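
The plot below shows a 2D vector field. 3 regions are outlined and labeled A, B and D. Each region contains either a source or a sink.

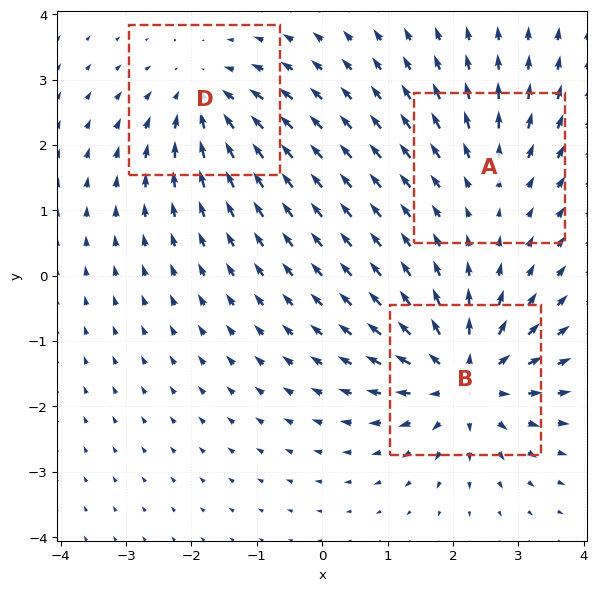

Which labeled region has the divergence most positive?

B

Divergence at each region's feature centre — A: about +2, B: about +5, D: about -4. Region B is most positive.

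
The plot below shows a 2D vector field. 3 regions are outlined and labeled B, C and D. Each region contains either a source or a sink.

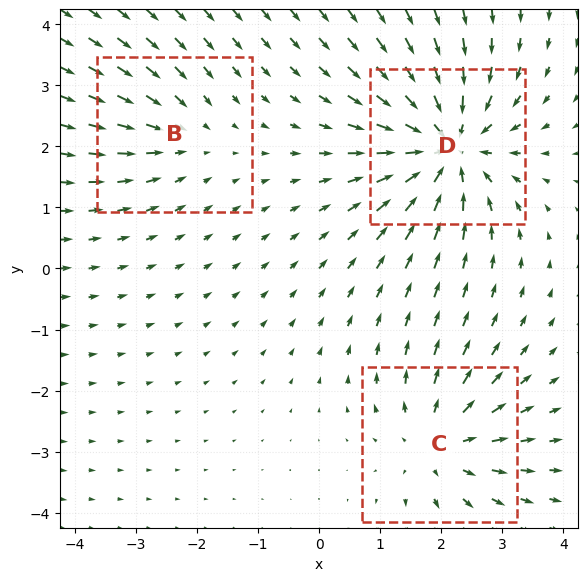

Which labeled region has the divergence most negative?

Divergence at each region's feature centre — B: about -2, C: about +4, D: about -6. Region D is most negative.

D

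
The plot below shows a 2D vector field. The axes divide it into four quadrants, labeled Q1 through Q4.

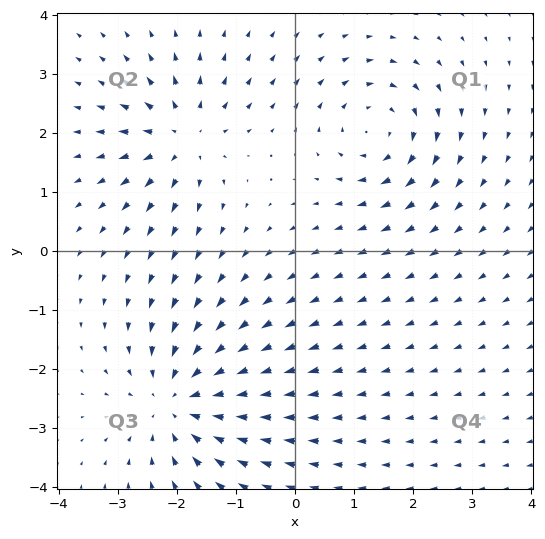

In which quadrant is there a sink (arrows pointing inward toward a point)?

The sink sits at approximately (-2.0, -2.5), which lies in quadrant Q3. The divergence there is about -4, negative as expected for a sink.

Q3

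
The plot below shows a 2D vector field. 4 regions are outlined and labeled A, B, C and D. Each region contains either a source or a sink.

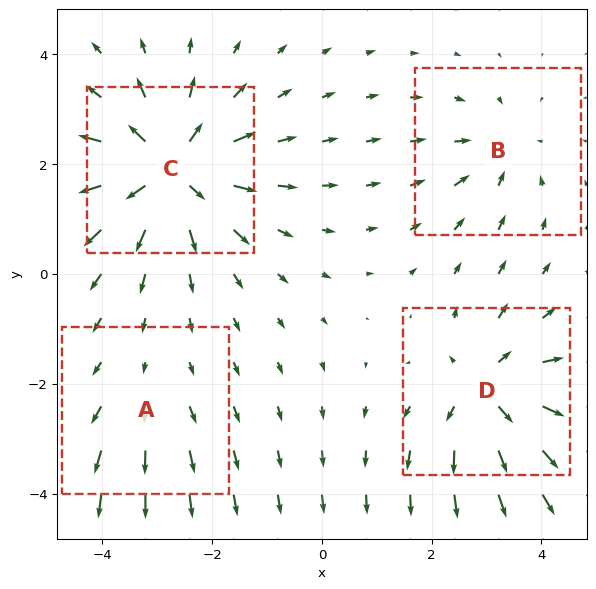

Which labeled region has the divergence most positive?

C

Divergence at each region's feature centre — A: about +2, B: about -4, C: about +8, D: about +6. Region C is most positive.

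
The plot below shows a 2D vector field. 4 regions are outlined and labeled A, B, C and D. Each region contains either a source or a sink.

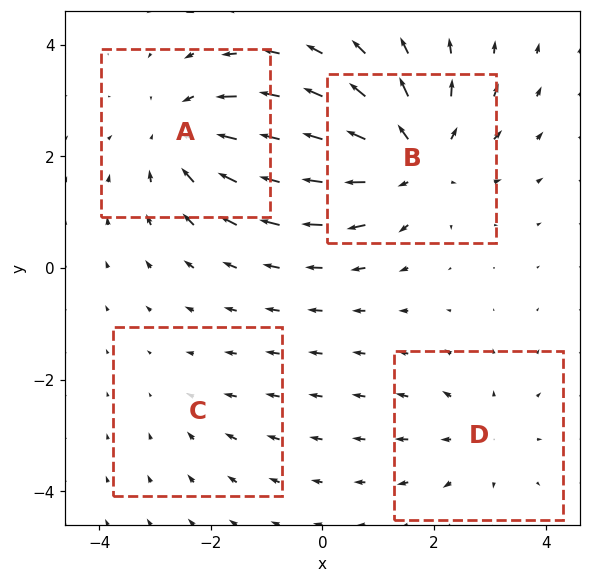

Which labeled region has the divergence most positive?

Divergence at each region's feature centre — A: about -5, B: about +6, C: about -2, D: about +3. Region B is most positive.

B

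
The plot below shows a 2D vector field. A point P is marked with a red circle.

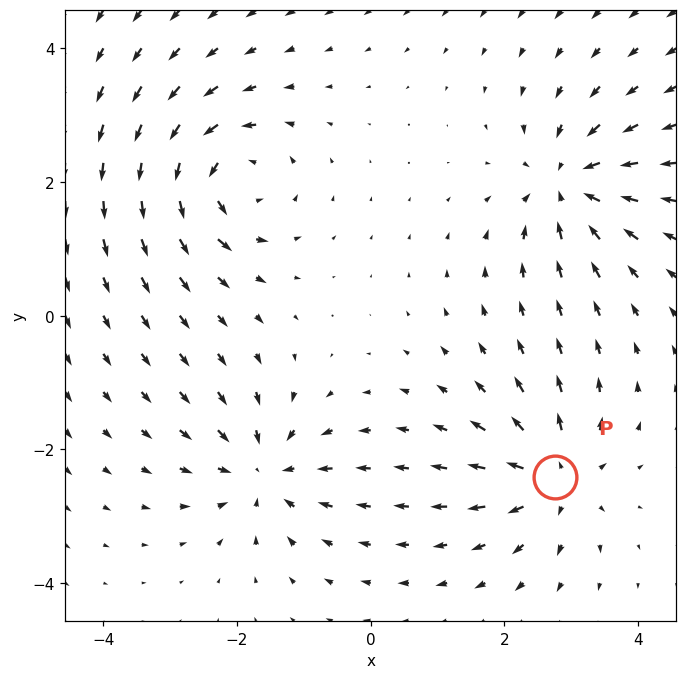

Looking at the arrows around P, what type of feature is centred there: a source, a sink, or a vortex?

At P (2.8, -2.4) the arrows spread outward. Divergence about +4, curl ≈0 — positive divergence with near-zero curl is a source.

source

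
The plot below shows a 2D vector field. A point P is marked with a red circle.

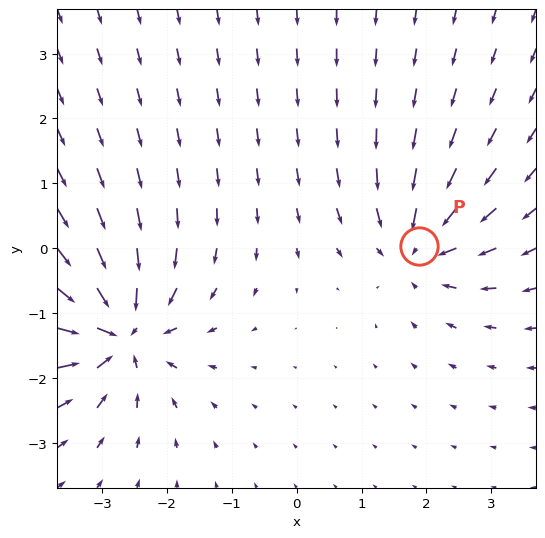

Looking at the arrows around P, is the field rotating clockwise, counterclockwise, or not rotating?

not rotating

Near P at (1.9, 0.0) the arrows show no circulation. The curl there is ≈0.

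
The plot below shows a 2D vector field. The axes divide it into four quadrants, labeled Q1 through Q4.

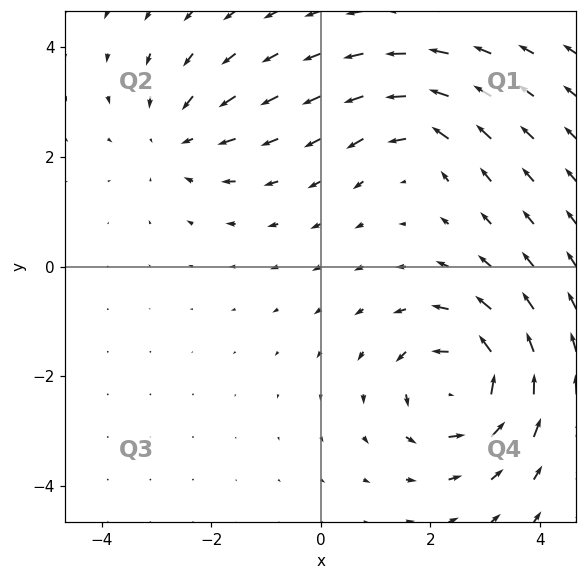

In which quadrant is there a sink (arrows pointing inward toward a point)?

Q2

The sink sits at approximately (-2.6, 2.3), which lies in quadrant Q2. The divergence there is about -3, negative as expected for a sink.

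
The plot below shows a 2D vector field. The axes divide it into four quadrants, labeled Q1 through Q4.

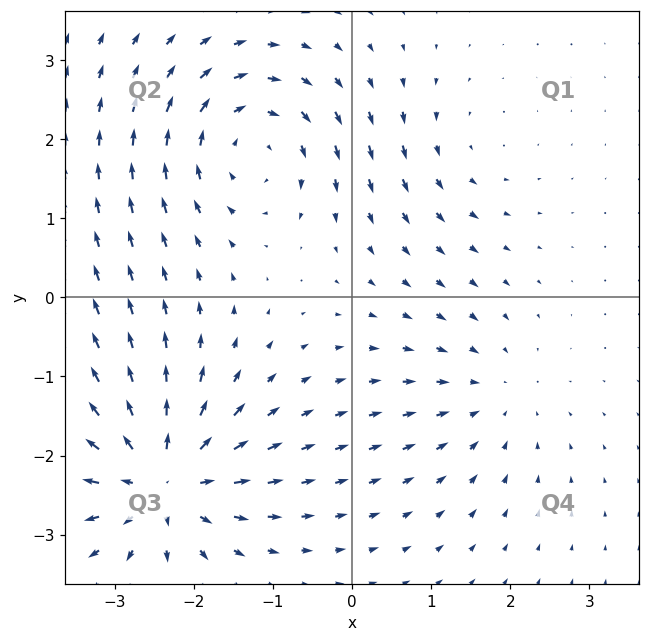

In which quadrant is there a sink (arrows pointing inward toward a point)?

Q4

The sink sits at approximately (1.8, -1.3), which lies in quadrant Q4. The divergence there is about -3, negative as expected for a sink.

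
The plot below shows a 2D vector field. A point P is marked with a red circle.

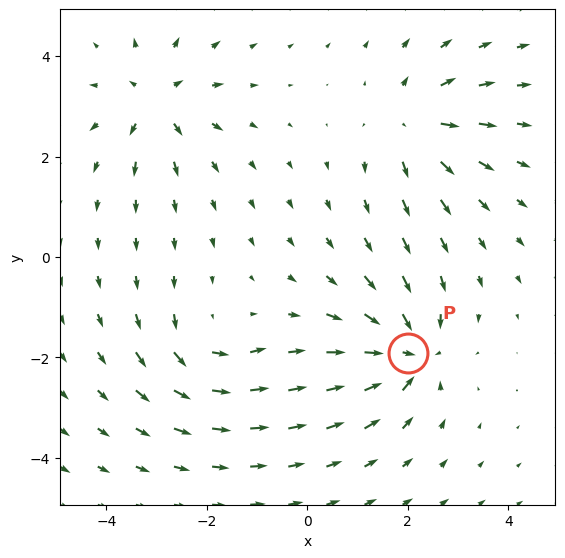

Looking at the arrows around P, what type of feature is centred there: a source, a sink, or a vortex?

At P (2.0, -1.9) the arrows converge inward. Divergence about -7, curl ≈0 — negative divergence with near-zero curl is a sink.

sink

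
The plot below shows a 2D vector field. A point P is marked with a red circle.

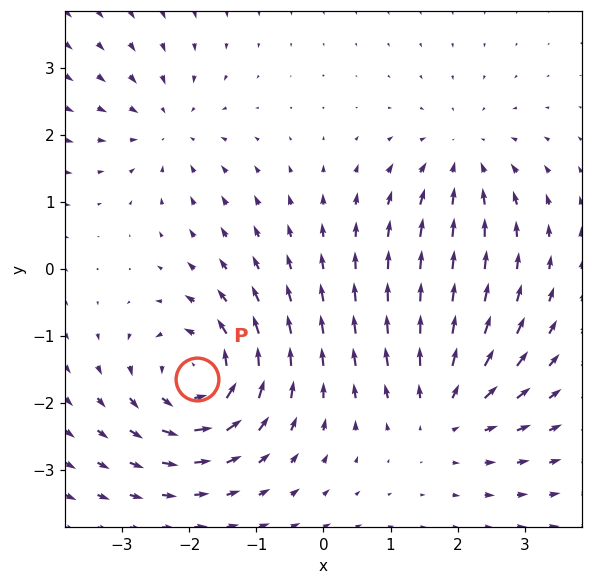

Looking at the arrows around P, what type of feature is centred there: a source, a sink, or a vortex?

At P (-1.9, -1.6) the arrows circulate counterclockwise. Divergence ≈0, curl about +7 — near-zero divergence with nonzero curl is a vortex.

vortex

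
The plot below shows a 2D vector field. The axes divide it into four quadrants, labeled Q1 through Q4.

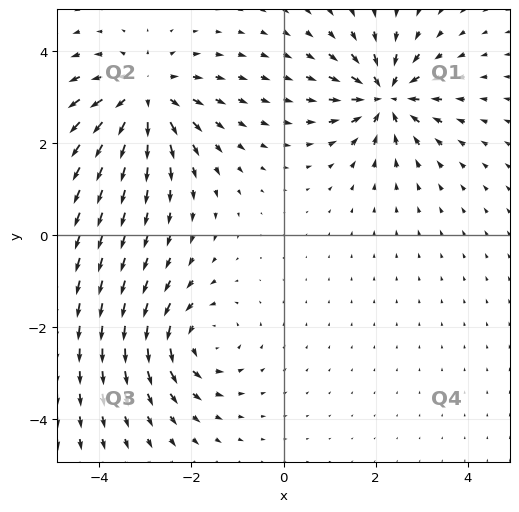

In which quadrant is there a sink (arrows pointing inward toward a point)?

Q1

The sink sits at approximately (2.2, 3.0), which lies in quadrant Q1. The divergence there is about -6, negative as expected for a sink.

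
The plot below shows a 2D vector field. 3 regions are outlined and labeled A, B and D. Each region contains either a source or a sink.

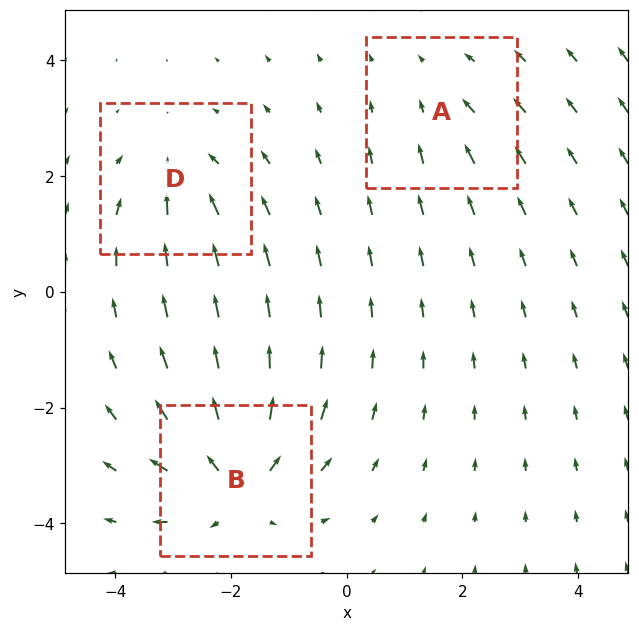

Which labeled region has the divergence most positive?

B

Divergence at each region's feature centre — A: about -2, B: about +5, D: about -3. Region B is most positive.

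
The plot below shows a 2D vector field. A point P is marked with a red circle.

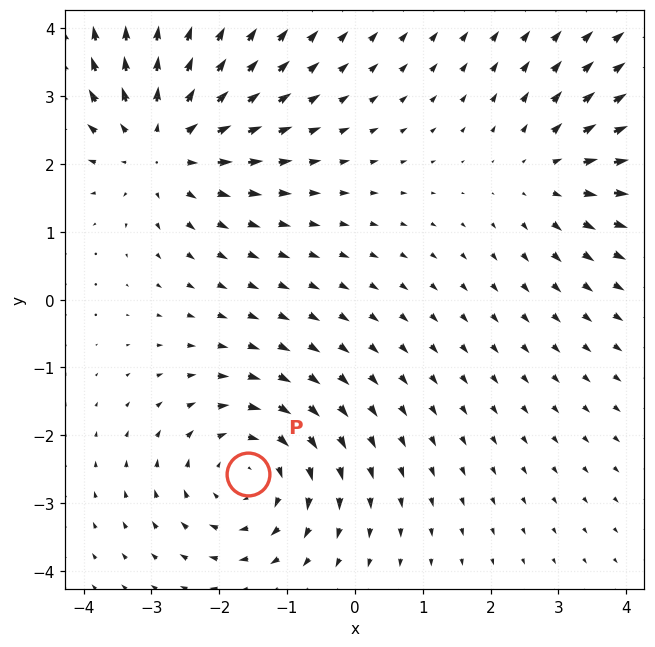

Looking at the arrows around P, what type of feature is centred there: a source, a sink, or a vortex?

At P (-1.6, -2.6) the arrows circulate clockwise. Divergence ≈0, curl about -4 — near-zero divergence with nonzero curl is a vortex.

vortex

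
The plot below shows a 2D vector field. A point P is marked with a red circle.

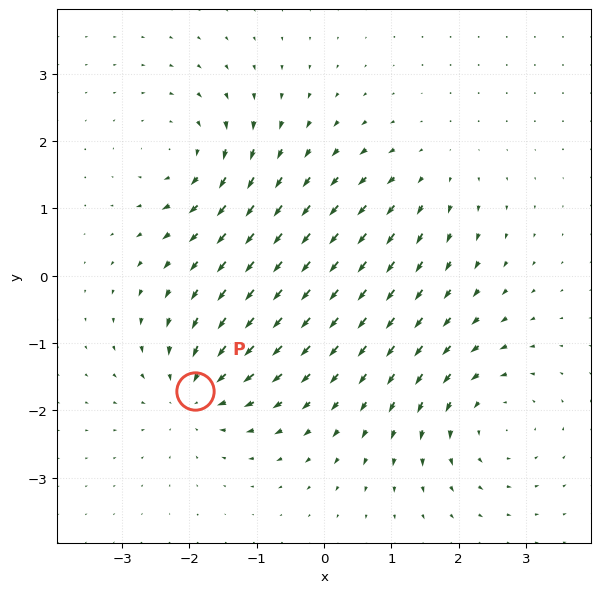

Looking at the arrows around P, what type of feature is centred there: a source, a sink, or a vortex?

sink

At P (-1.9, -1.7) the arrows converge inward. Divergence about -6, curl ≈0 — negative divergence with near-zero curl is a sink.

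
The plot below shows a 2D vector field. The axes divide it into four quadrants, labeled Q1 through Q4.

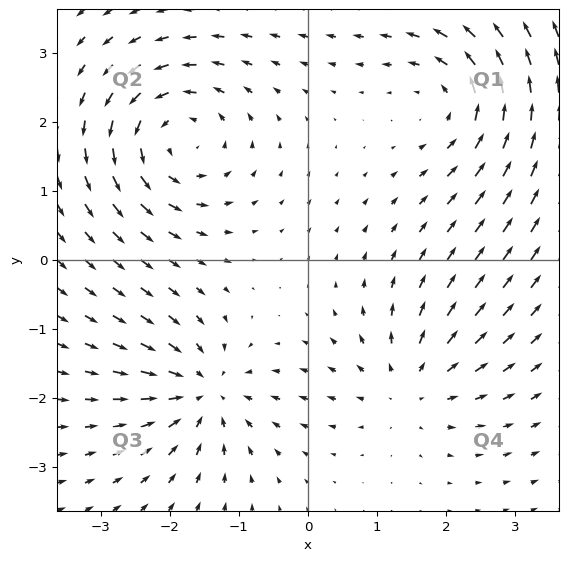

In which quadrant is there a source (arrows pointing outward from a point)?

The source sits at approximately (1.5, -1.8), which lies in quadrant Q4. The divergence there is about +3, positive as expected for a source.

Q4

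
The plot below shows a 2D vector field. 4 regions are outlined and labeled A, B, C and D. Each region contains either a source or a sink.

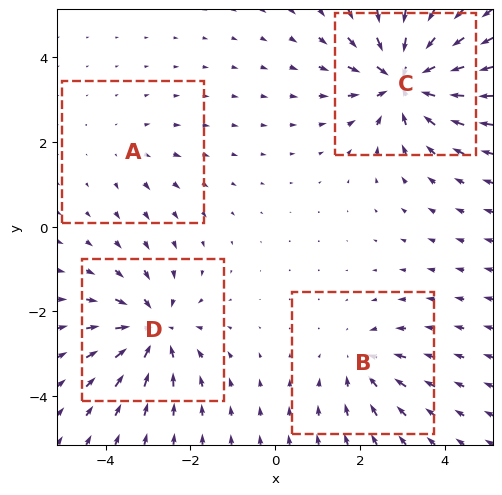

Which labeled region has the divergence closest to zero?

Divergence at each region's feature centre — A: about +2, B: about -3, C: about -7, D: about -5. Region A is closest to zero.

A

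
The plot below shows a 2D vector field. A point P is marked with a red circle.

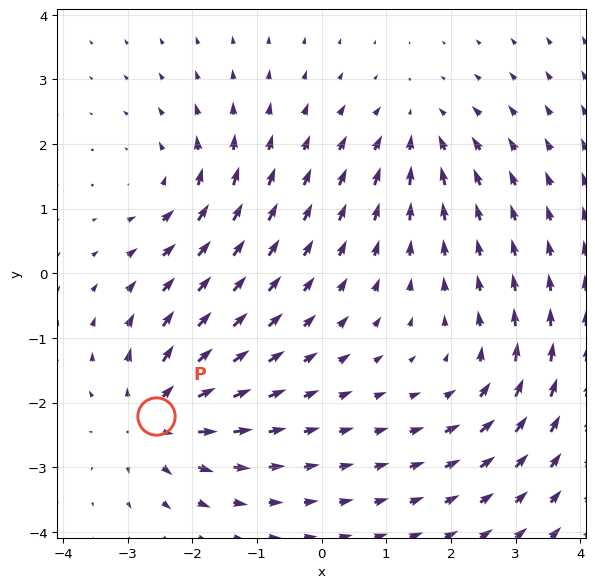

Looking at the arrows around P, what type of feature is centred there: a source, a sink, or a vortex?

At P (-2.6, -2.2) the arrows spread outward. Divergence about +5, curl ≈0 — positive divergence with near-zero curl is a source.

source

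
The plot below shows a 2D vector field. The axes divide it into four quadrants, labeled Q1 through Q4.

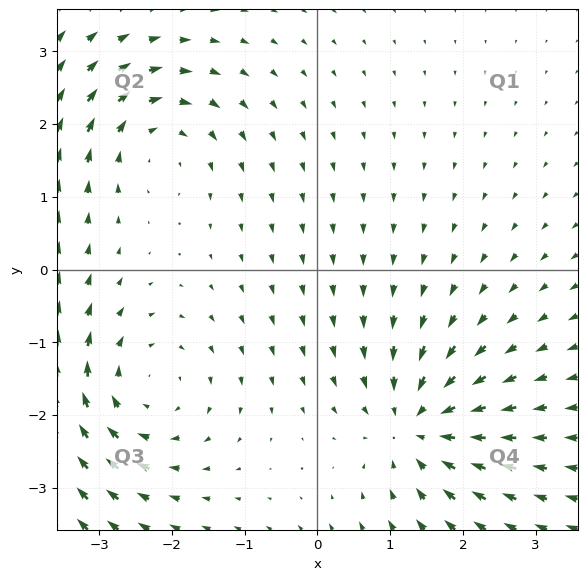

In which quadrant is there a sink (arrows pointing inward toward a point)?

Q4

The sink sits at approximately (1.4, -2.1), which lies in quadrant Q4. The divergence there is about -6, negative as expected for a sink.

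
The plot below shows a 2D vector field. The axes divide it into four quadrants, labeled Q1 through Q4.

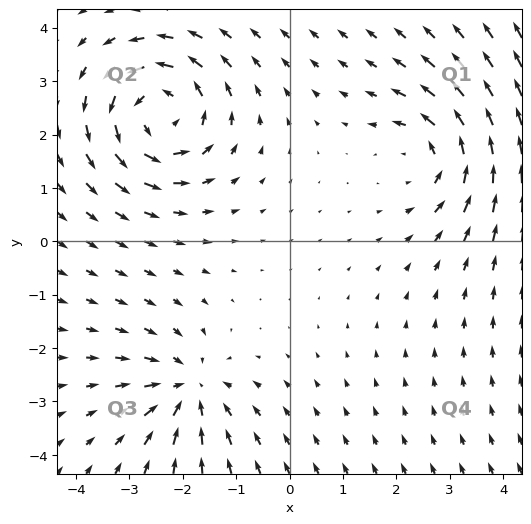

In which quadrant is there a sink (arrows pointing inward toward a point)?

Q3

The sink sits at approximately (-1.9, -2.8), which lies in quadrant Q3. The divergence there is about -3, negative as expected for a sink.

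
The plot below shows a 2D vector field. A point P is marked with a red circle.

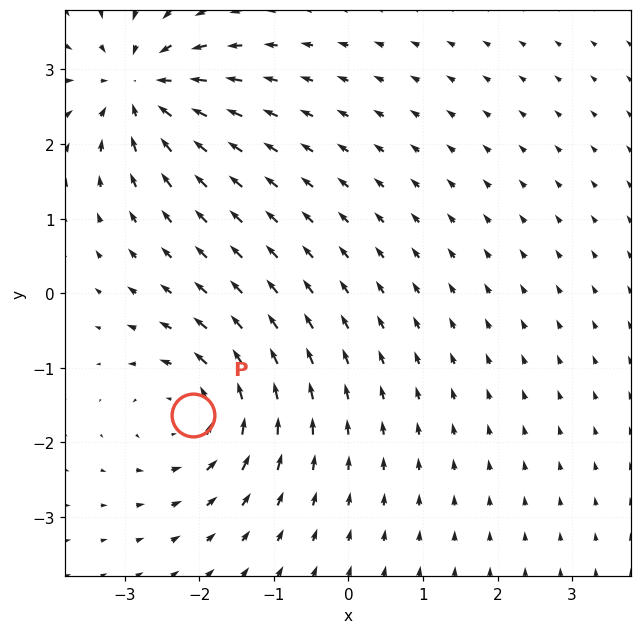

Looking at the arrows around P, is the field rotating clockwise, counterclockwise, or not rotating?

counterclockwise

Near P at (-2.1, -1.6) the arrows circulate counterclockwise. The curl (z-component) there is about +5; positive curl means counterclockwise rotation.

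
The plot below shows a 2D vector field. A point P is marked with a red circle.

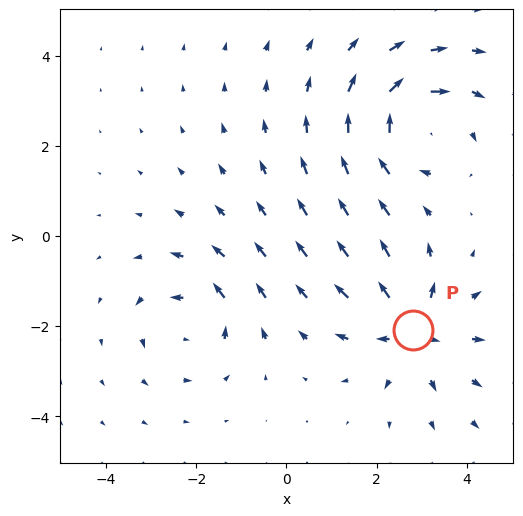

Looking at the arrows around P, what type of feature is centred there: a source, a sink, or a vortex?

source

At P (2.8, -2.1) the arrows spread outward. Divergence about +4, curl ≈0 — positive divergence with near-zero curl is a source.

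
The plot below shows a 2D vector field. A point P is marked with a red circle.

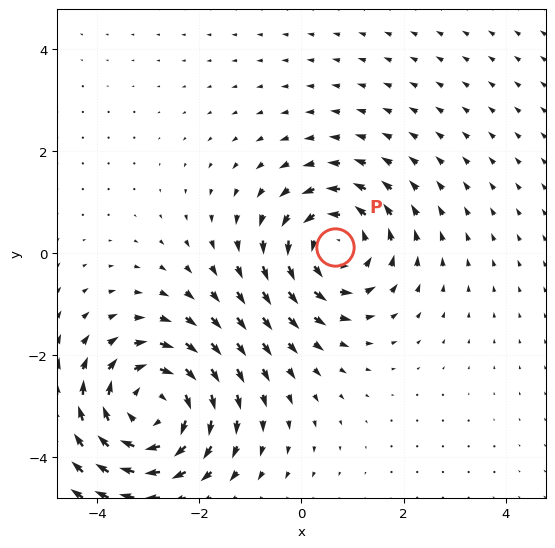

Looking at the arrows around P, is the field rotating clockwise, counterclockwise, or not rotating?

Near P at (0.7, 0.1) the arrows circulate counterclockwise. The curl (z-component) there is about +4; positive curl means counterclockwise rotation.

counterclockwise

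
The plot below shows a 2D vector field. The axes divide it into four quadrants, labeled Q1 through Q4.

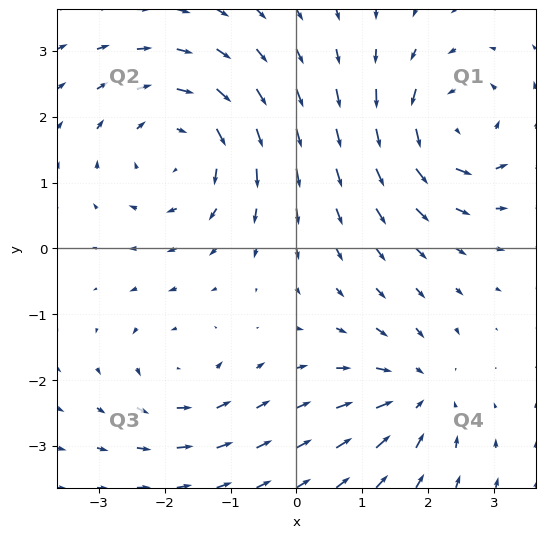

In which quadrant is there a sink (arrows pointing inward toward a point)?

Q4

The sink sits at approximately (1.8, -2.2), which lies in quadrant Q4. The divergence there is about -4, negative as expected for a sink.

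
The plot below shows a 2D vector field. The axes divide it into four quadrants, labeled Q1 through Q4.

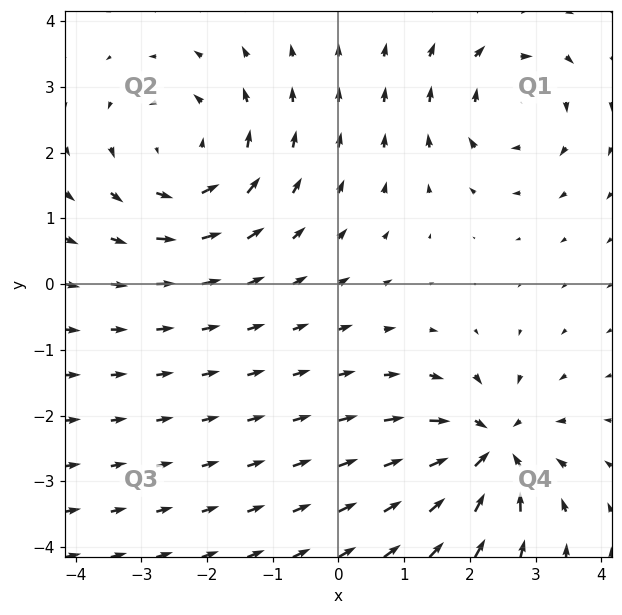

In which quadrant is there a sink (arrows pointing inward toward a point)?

The sink sits at approximately (2.3, -2.5), which lies in quadrant Q4. The divergence there is about -6, negative as expected for a sink.

Q4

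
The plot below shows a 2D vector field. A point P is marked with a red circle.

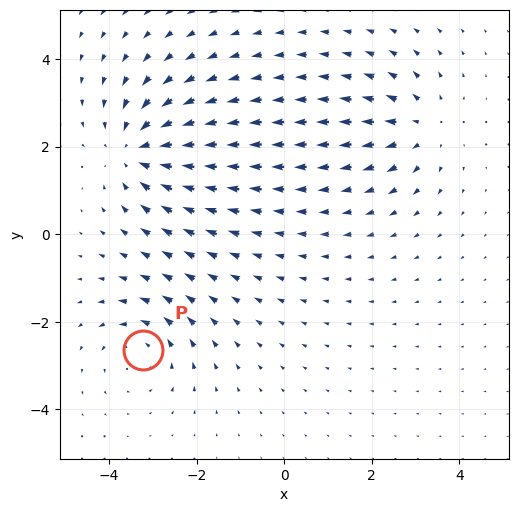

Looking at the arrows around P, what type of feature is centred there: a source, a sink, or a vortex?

At P (-3.2, -2.6) the arrows circulate counterclockwise. Divergence ≈0, curl about +3 — near-zero divergence with nonzero curl is a vortex.

vortex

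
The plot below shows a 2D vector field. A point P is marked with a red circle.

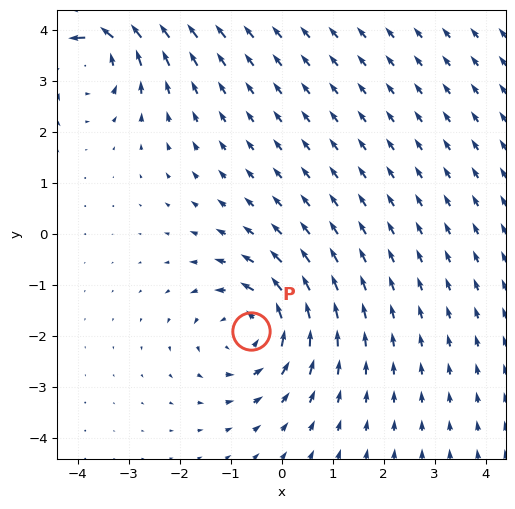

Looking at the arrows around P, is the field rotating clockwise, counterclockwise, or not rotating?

Near P at (-0.6, -1.9) the arrows circulate counterclockwise. The curl (z-component) there is about +4; positive curl means counterclockwise rotation.

counterclockwise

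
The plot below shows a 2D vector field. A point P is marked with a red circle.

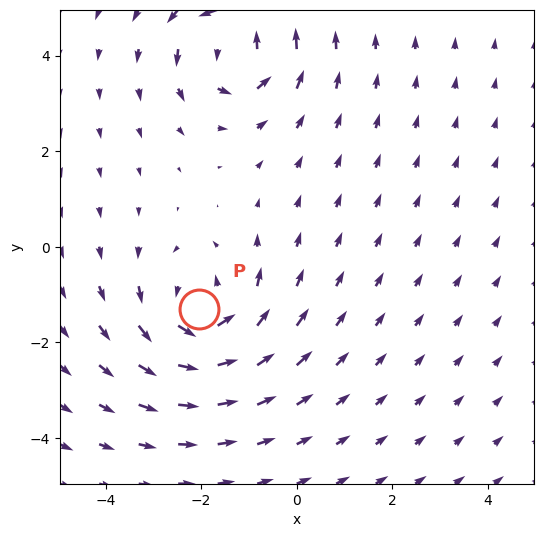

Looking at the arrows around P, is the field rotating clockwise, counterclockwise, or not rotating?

Near P at (-2.0, -1.3) the arrows circulate counterclockwise. The curl (z-component) there is about +5; positive curl means counterclockwise rotation.

counterclockwise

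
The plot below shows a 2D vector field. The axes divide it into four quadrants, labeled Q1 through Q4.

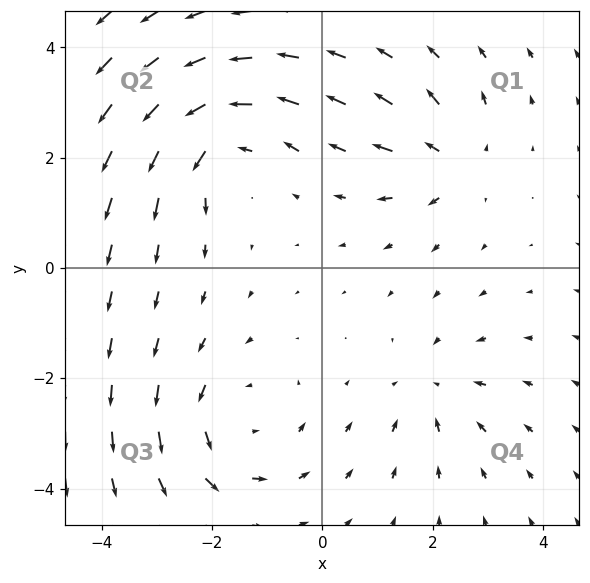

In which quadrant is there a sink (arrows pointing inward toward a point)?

The sink sits at approximately (2.0, -2.2), which lies in quadrant Q4. The divergence there is about -3, negative as expected for a sink.

Q4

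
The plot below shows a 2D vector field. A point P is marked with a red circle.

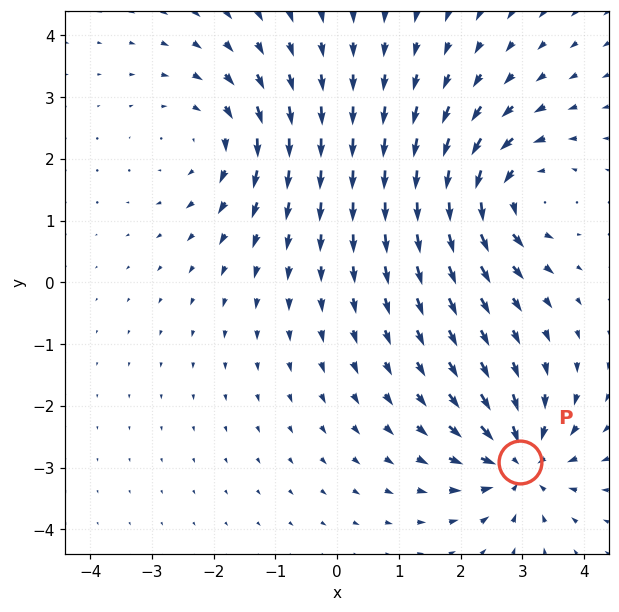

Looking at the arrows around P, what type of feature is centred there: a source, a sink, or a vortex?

At P (3.0, -2.9) the arrows converge inward. Divergence about -7, curl ≈0 — negative divergence with near-zero curl is a sink.

sink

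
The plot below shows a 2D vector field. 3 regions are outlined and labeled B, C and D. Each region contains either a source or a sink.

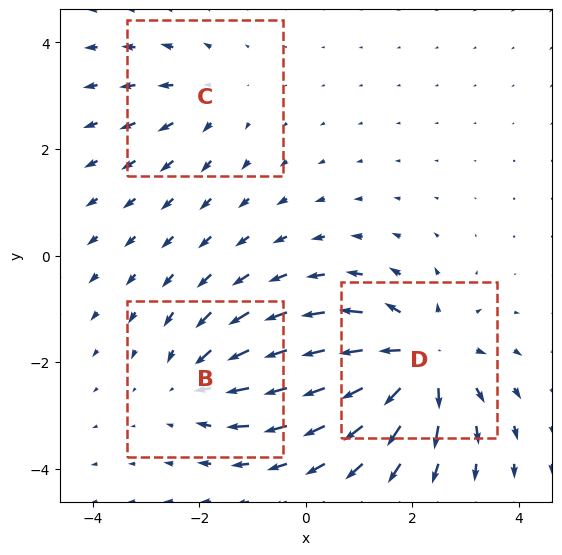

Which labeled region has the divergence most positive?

Divergence at each region's feature centre — B: about -3, C: about +2, D: about +5. Region D is most positive.

D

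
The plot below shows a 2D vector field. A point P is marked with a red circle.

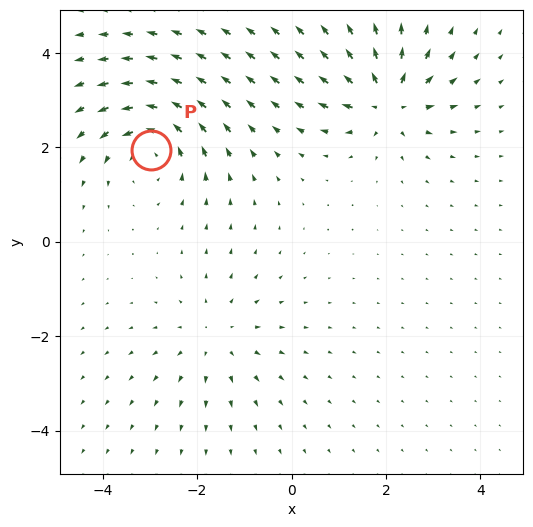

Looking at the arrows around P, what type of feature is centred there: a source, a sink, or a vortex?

vortex

At P (-3.0, 1.9) the arrows circulate counterclockwise. Divergence ≈0, curl about +5 — near-zero divergence with nonzero curl is a vortex.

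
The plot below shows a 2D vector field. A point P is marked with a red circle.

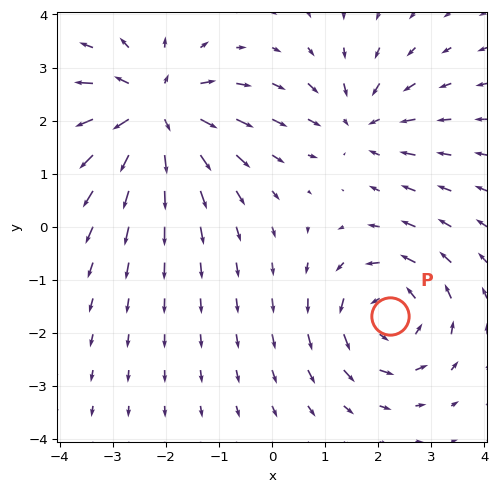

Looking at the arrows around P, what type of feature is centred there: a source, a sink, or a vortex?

vortex

At P (2.2, -1.7) the arrows circulate counterclockwise. Divergence ≈0, curl about +4 — near-zero divergence with nonzero curl is a vortex.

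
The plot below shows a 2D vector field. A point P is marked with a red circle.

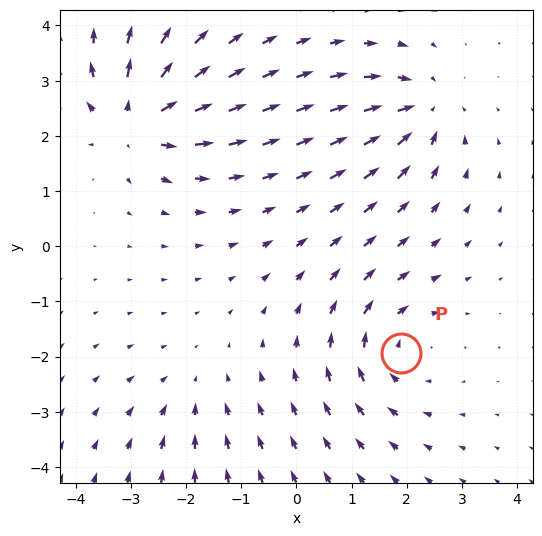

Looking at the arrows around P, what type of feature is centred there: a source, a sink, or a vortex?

vortex

At P (1.9, -1.9) the arrows circulate clockwise. Divergence ≈0, curl about -4 — near-zero divergence with nonzero curl is a vortex.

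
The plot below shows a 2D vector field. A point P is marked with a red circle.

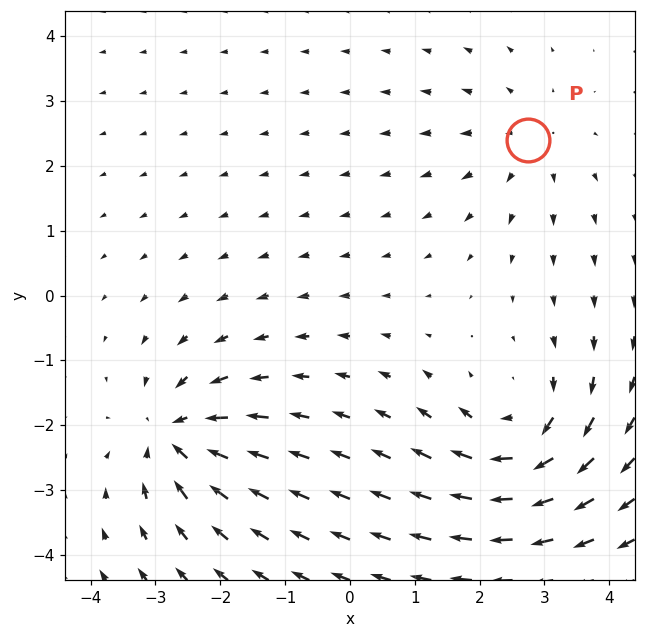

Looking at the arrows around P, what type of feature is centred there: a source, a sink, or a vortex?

source

At P (2.7, 2.4) the arrows spread outward. Divergence about +3, curl ≈0 — positive divergence with near-zero curl is a source.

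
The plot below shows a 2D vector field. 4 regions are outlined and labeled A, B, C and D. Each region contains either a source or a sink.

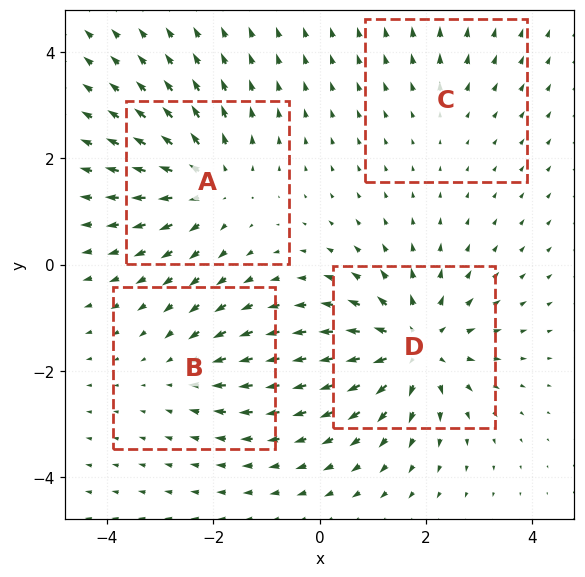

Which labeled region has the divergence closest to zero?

C

Divergence at each region's feature centre — A: about +5, B: about -3, C: about +2, D: about +7. Region C is closest to zero.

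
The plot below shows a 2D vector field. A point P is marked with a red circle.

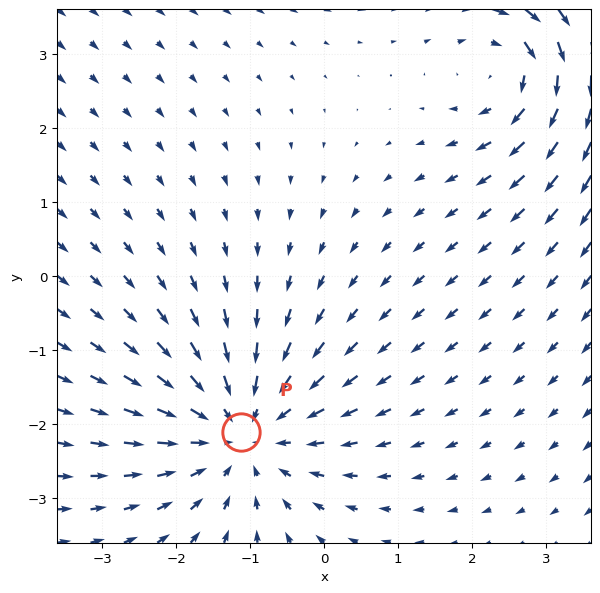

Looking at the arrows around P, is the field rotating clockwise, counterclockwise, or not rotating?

Near P at (-1.1, -2.1) the arrows show no circulation. The curl there is ≈0.

not rotating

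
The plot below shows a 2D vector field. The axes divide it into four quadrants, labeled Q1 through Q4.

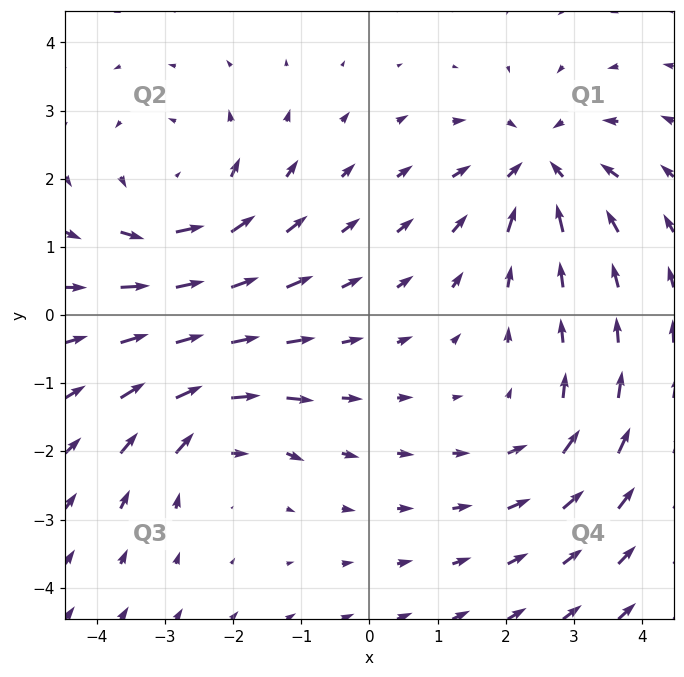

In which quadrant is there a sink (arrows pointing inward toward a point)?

The sink sits at approximately (2.5, 2.2), which lies in quadrant Q1. The divergence there is about -5, negative as expected for a sink.

Q1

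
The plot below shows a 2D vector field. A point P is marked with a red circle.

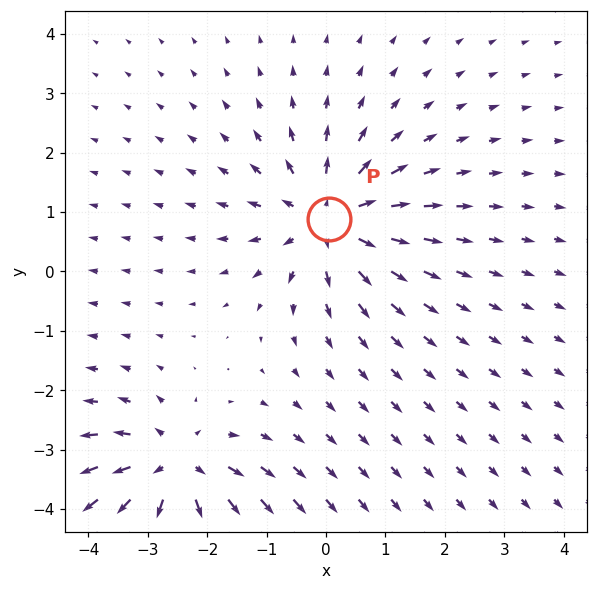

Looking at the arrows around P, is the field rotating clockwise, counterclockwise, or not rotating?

Near P at (0.1, 0.9) the arrows show no circulation. The curl there is ≈0.

not rotating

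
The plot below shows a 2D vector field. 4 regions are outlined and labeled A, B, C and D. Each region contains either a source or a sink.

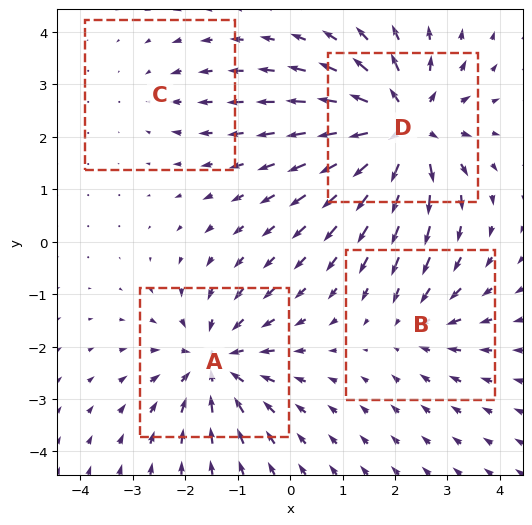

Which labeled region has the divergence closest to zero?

C

Divergence at each region's feature centre — A: about -5, B: about -3, C: about -2, D: about +7. Region C is closest to zero.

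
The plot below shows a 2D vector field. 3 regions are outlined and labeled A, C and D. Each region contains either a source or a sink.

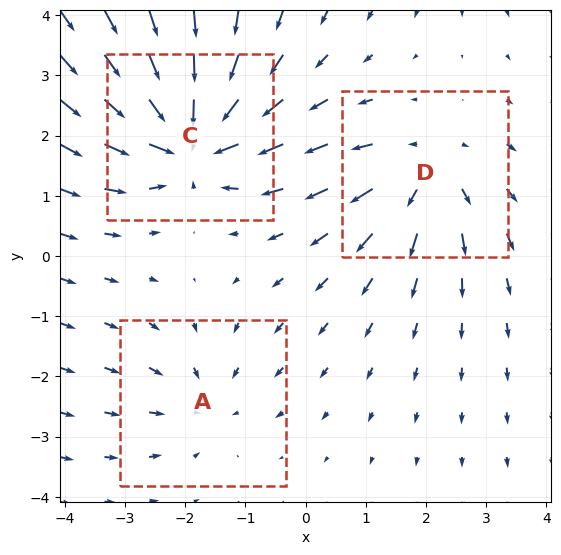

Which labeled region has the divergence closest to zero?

Divergence at each region's feature centre — A: about -2, C: about -5, D: about +3. Region A is closest to zero.

A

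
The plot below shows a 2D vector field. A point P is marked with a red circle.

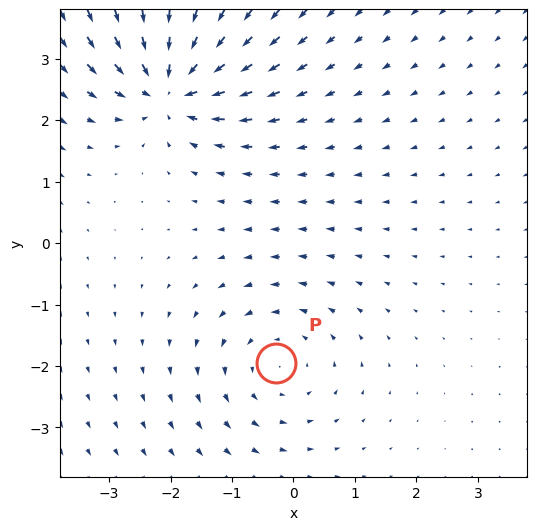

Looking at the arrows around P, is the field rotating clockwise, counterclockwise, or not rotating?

Near P at (-0.3, -2.0) the arrows circulate counterclockwise. The curl (z-component) there is about +3; positive curl means counterclockwise rotation.

counterclockwise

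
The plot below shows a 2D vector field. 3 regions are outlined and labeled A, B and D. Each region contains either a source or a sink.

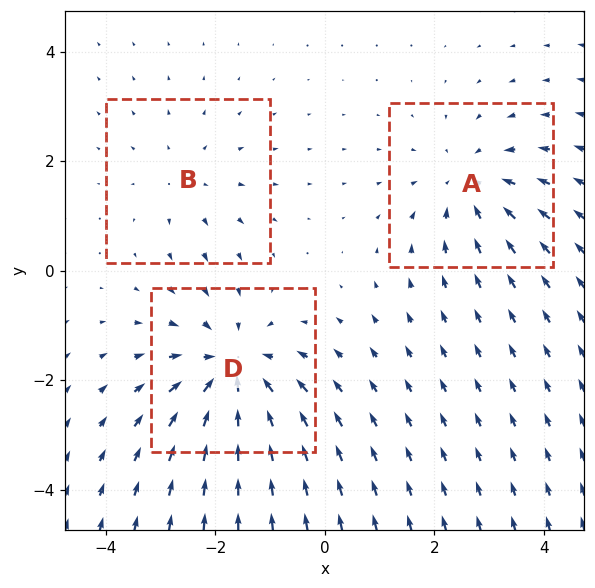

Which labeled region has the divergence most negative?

Divergence at each region's feature centre — A: about -3, B: about +2, D: about -4. Region D is most negative.

D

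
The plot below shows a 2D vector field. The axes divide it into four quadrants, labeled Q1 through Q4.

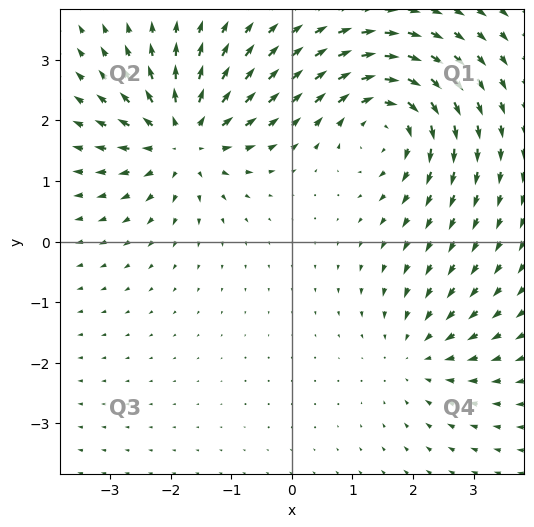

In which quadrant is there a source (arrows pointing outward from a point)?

The source sits at approximately (-1.8, 1.7), which lies in quadrant Q2. The divergence there is about +5, positive as expected for a source.

Q2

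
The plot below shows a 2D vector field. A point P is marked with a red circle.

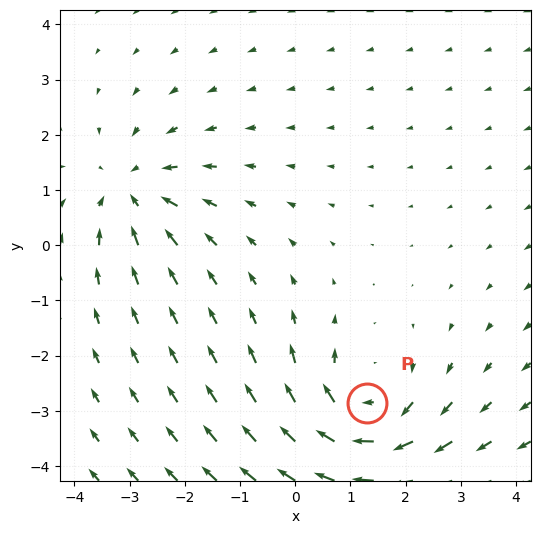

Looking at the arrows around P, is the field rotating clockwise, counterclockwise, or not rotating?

clockwise

Near P at (1.3, -2.9) the arrows circulate clockwise. The curl (z-component) there is about -3; negative curl means clockwise rotation.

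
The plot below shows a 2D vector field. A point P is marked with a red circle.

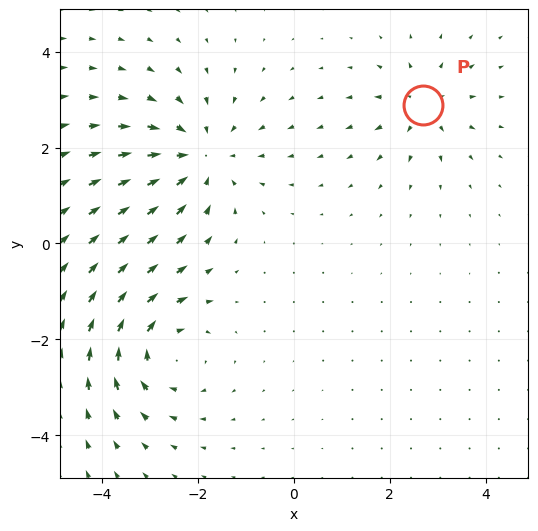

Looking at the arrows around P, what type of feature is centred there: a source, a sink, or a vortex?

source

At P (2.7, 2.9) the arrows spread outward. Divergence about +4, curl ≈0 — positive divergence with near-zero curl is a source.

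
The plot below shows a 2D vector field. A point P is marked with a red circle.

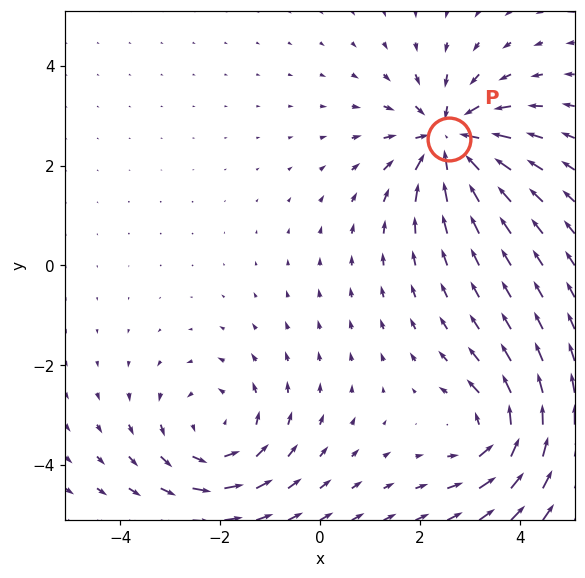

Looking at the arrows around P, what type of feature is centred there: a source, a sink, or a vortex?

At P (2.6, 2.5) the arrows converge inward. Divergence about -5, curl ≈0 — negative divergence with near-zero curl is a sink.

sink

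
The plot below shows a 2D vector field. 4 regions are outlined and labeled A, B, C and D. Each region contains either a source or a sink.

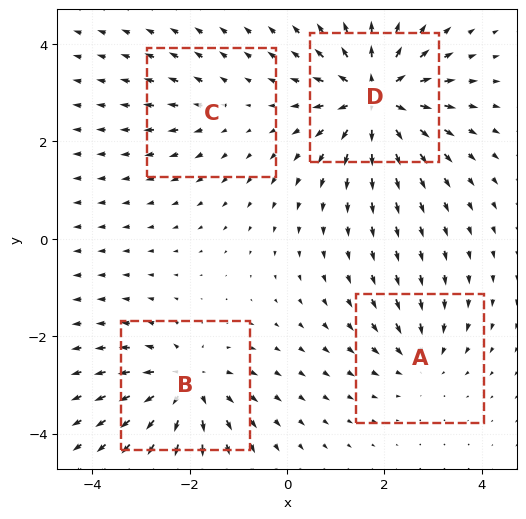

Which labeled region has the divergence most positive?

D

Divergence at each region's feature centre — A: about -4, B: about +6, C: about +2, D: about +8. Region D is most positive.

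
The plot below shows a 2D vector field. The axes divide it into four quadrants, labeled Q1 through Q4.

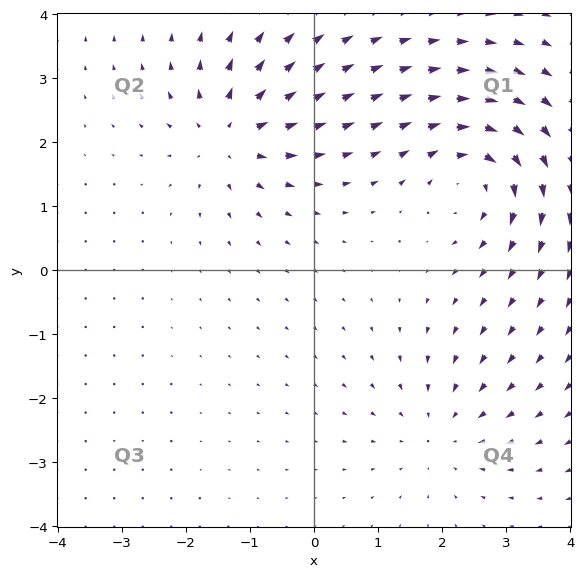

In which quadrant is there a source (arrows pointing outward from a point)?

Q2

The source sits at approximately (-1.3, 2.1), which lies in quadrant Q2. The divergence there is about +6, positive as expected for a source.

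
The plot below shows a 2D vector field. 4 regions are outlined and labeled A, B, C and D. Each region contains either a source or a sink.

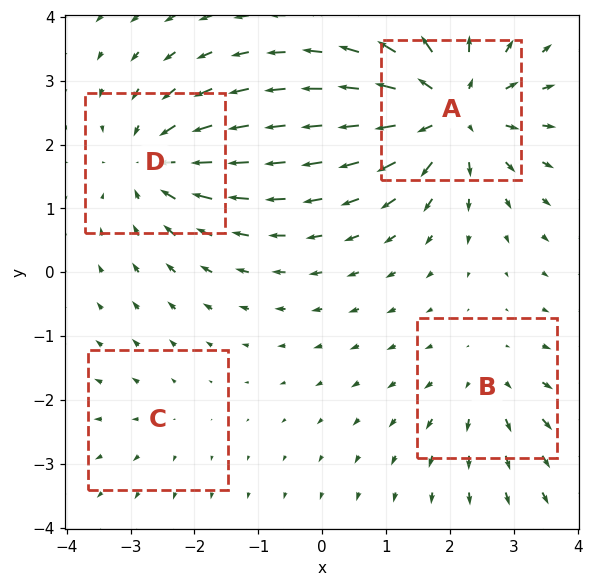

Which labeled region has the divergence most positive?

Divergence at each region's feature centre — A: about +7, B: about +3, C: about +2, D: about -5. Region A is most positive.

A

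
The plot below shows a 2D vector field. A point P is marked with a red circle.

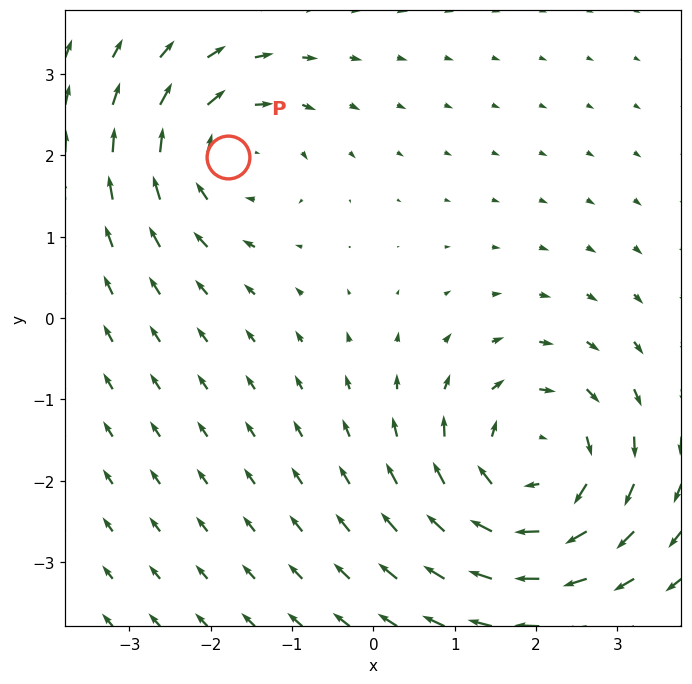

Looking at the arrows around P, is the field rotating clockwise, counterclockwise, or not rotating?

clockwise

Near P at (-1.8, 2.0) the arrows circulate clockwise. The curl (z-component) there is about -4; negative curl means clockwise rotation.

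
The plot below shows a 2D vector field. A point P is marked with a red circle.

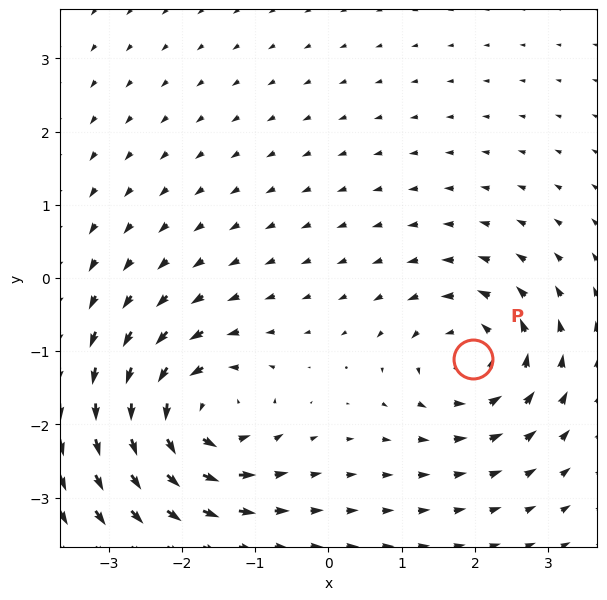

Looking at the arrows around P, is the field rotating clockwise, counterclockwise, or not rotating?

counterclockwise

Near P at (2.0, -1.1) the arrows circulate counterclockwise. The curl (z-component) there is about +4; positive curl means counterclockwise rotation.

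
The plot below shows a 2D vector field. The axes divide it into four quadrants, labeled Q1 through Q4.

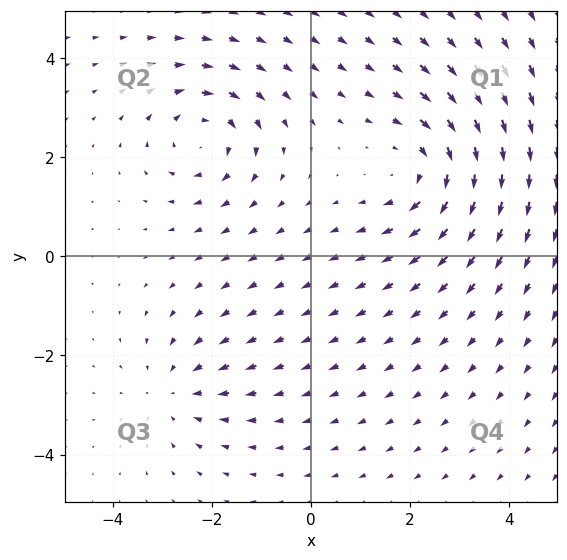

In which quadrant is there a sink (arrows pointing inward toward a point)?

Q3

The sink sits at approximately (-2.7, -2.7), which lies in quadrant Q3. The divergence there is about -2, negative as expected for a sink.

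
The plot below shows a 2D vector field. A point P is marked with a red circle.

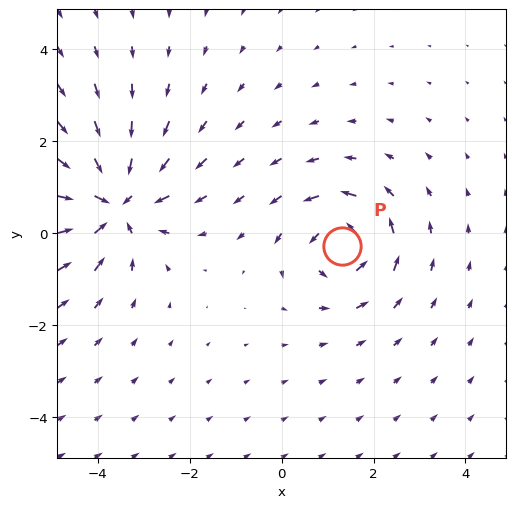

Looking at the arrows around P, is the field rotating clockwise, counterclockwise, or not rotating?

Near P at (1.3, -0.3) the arrows circulate counterclockwise. The curl (z-component) there is about +4; positive curl means counterclockwise rotation.

counterclockwise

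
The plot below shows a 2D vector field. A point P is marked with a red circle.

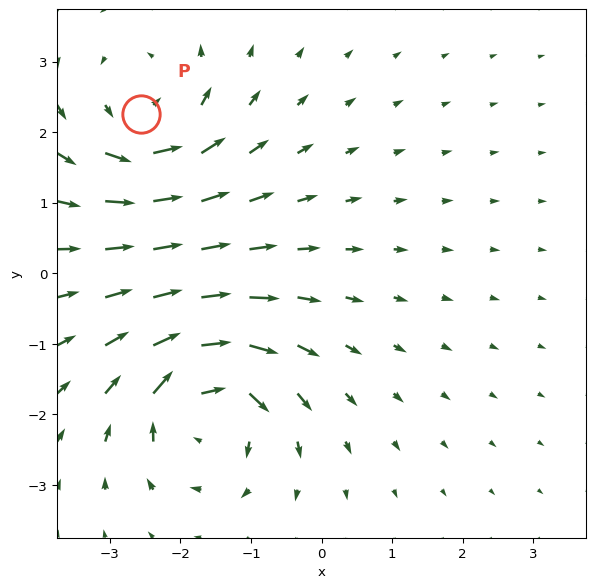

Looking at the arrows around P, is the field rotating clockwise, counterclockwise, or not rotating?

counterclockwise

Near P at (-2.6, 2.3) the arrows circulate counterclockwise. The curl (z-component) there is about +5; positive curl means counterclockwise rotation.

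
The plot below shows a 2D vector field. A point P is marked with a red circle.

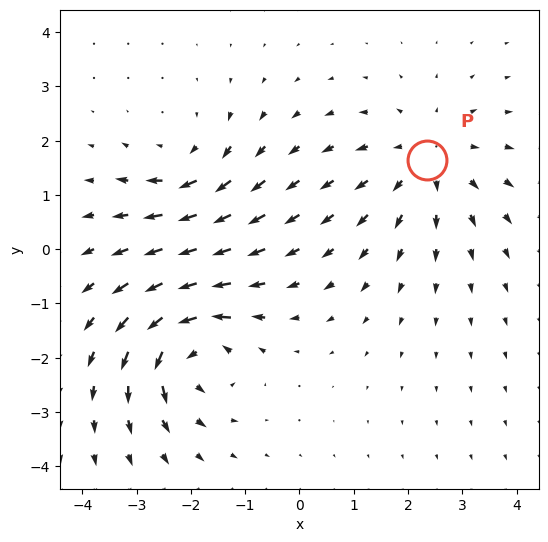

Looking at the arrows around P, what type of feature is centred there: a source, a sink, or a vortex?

At P (2.4, 1.6) the arrows spread outward. Divergence about +4, curl ≈0 — positive divergence with near-zero curl is a source.

source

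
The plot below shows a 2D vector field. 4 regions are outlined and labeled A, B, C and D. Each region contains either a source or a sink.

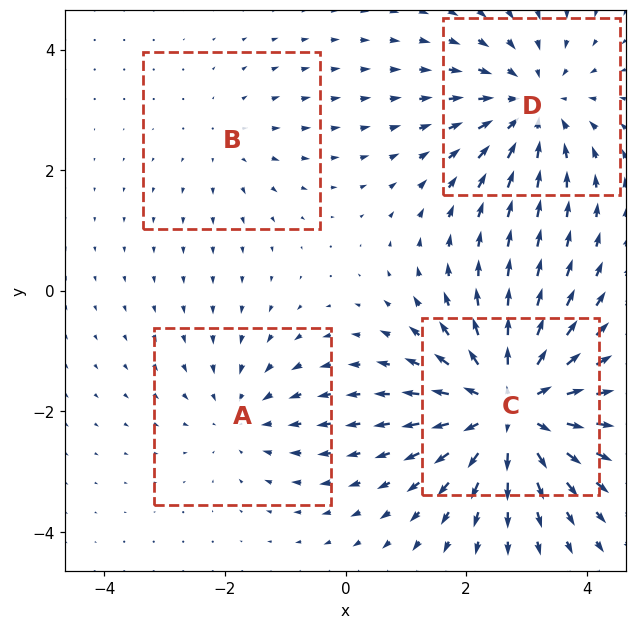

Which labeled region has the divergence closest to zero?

B

Divergence at each region's feature centre — A: about -3, B: about +2, C: about +6, D: about -4. Region B is closest to zero.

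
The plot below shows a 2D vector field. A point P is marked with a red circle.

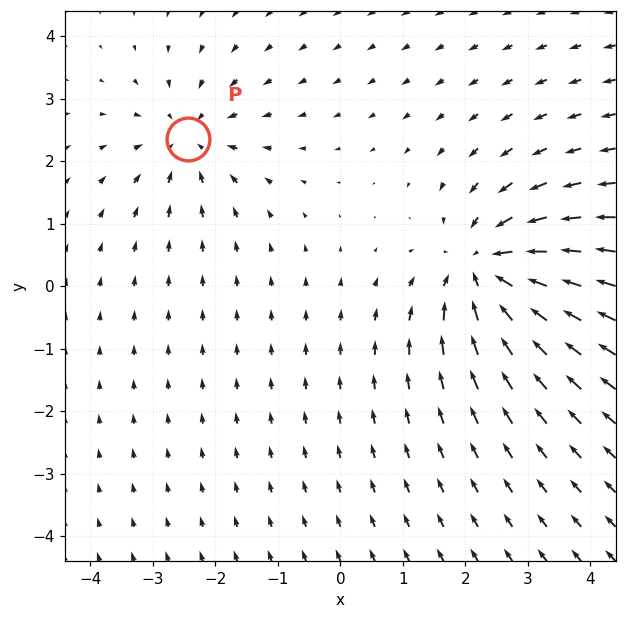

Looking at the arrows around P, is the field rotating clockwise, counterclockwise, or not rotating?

Near P at (-2.4, 2.3) the arrows show no circulation. The curl there is ≈0.

not rotating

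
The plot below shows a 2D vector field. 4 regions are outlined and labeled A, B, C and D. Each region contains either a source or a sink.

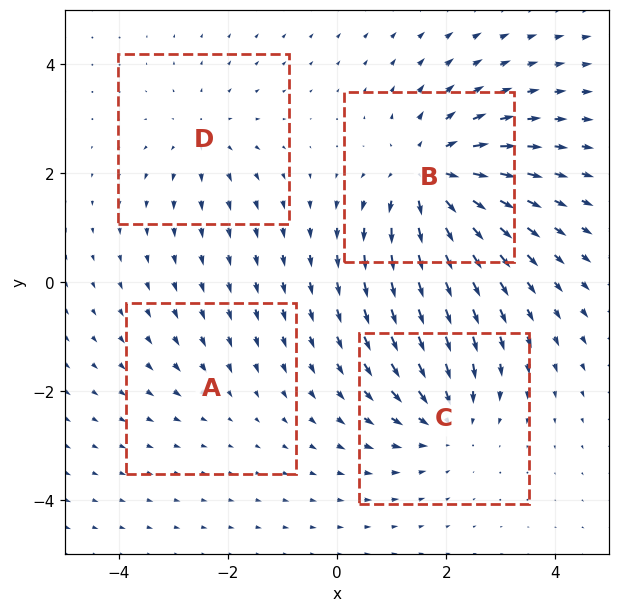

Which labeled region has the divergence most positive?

B

Divergence at each region's feature centre — A: about -2, B: about +6, C: about -4, D: about +3. Region B is most positive.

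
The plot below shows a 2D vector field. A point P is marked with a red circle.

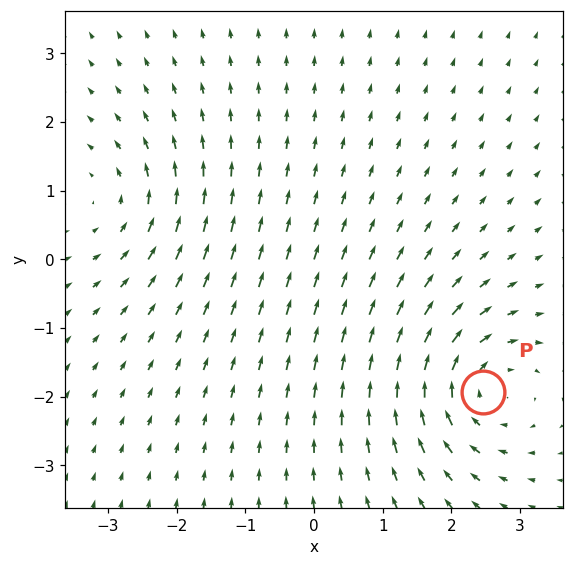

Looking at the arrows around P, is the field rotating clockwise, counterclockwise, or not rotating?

clockwise

Near P at (2.5, -1.9) the arrows circulate clockwise. The curl (z-component) there is about -6; negative curl means clockwise rotation.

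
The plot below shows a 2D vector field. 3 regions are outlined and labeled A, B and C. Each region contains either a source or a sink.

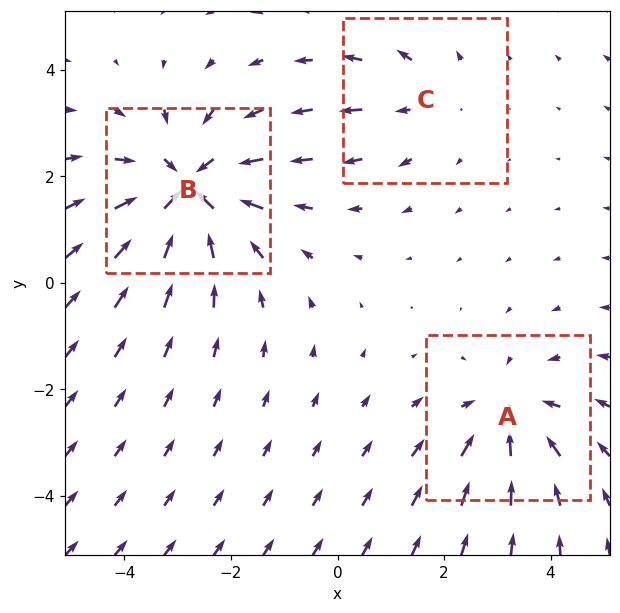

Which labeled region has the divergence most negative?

Divergence at each region's feature centre — A: about -3, B: about -4, C: about +2. Region B is most negative.

B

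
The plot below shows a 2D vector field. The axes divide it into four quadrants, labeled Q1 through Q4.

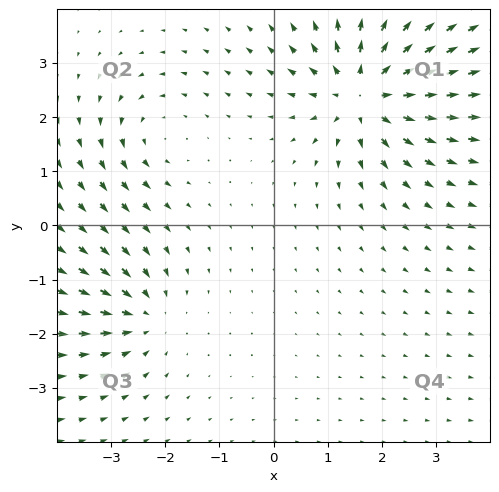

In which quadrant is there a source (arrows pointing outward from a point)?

Q1

The source sits at approximately (1.7, 2.4), which lies in quadrant Q1. The divergence there is about +6, positive as expected for a source.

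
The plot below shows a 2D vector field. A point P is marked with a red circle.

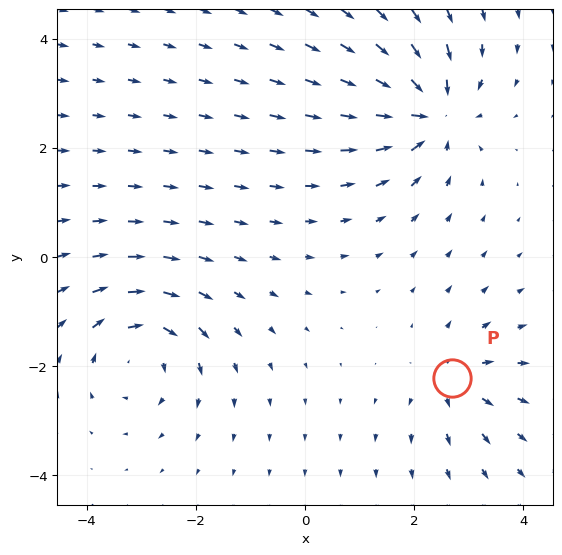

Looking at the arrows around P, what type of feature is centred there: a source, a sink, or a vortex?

source

At P (2.7, -2.2) the arrows spread outward. Divergence about +4, curl ≈0 — positive divergence with near-zero curl is a source.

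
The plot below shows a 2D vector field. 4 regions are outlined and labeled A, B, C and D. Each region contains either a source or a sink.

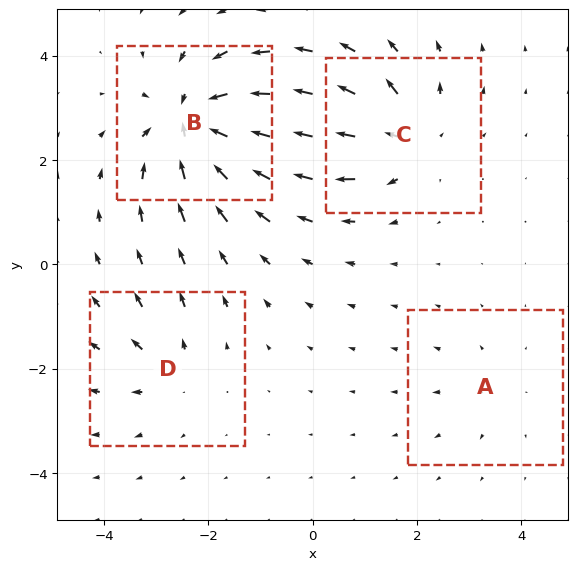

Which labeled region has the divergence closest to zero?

A

Divergence at each region's feature centre — A: about +2, B: about -8, C: about +6, D: about +4. Region A is closest to zero.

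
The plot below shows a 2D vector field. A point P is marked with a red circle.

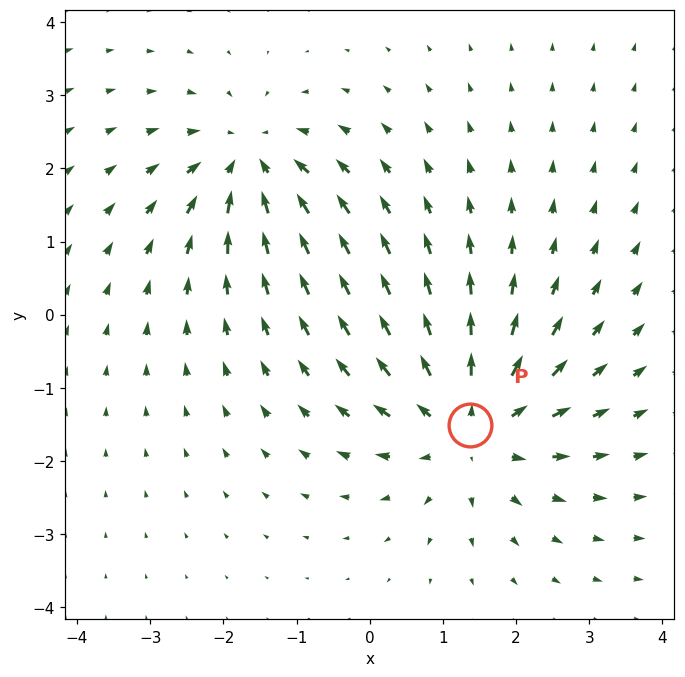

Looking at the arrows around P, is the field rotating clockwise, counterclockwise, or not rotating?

not rotating

Near P at (1.4, -1.5) the arrows show no circulation. The curl there is ≈0.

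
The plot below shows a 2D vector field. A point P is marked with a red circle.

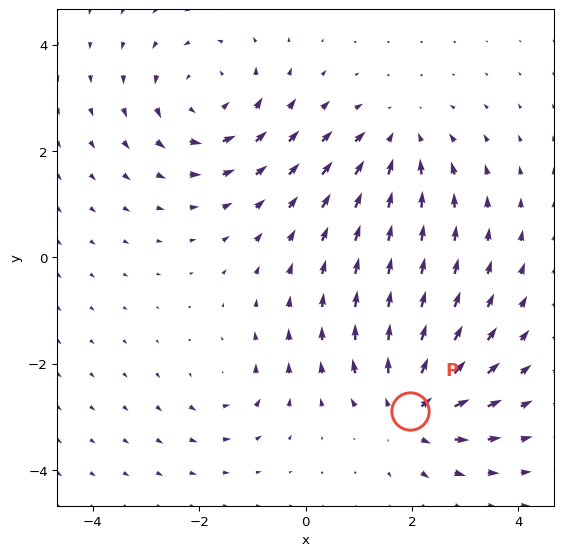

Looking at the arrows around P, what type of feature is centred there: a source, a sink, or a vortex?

source

At P (2.0, -2.9) the arrows spread outward. Divergence about +6, curl ≈0 — positive divergence with near-zero curl is a source.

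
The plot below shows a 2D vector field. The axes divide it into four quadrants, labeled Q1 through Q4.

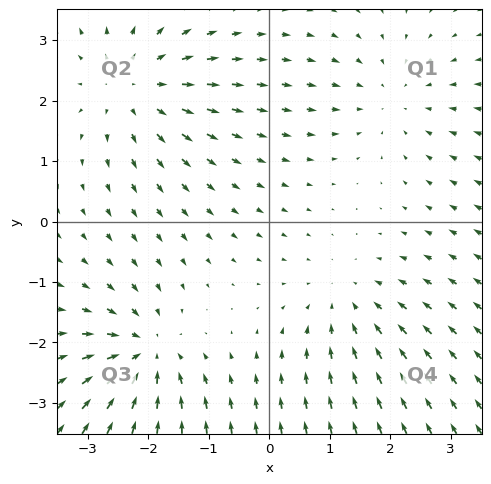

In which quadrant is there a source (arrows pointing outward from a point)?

Q2

The source sits at approximately (-2.3, 2.2), which lies in quadrant Q2. The divergence there is about +4, positive as expected for a source.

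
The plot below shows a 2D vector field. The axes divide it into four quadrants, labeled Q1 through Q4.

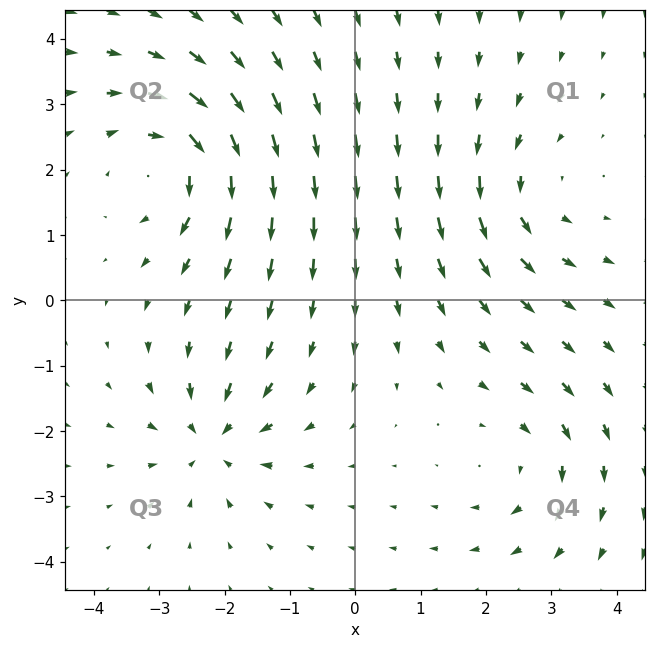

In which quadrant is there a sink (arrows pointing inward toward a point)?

Q3

The sink sits at approximately (-2.2, -2.1), which lies in quadrant Q3. The divergence there is about -5, negative as expected for a sink.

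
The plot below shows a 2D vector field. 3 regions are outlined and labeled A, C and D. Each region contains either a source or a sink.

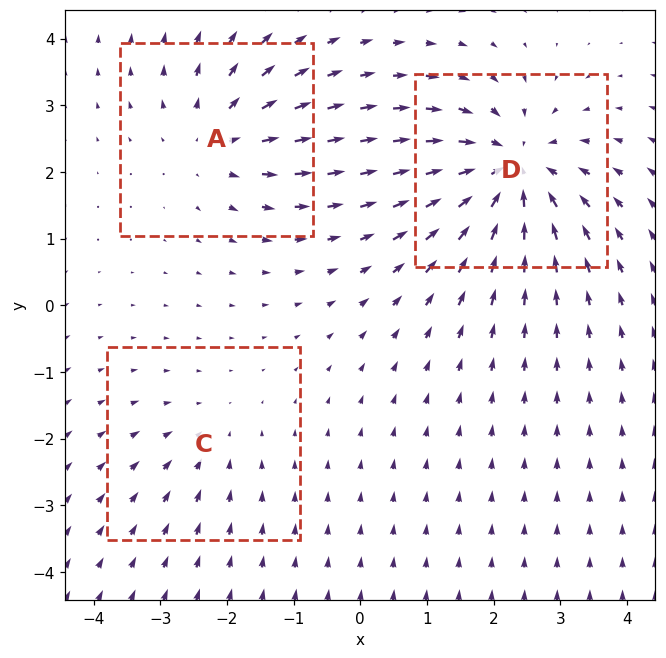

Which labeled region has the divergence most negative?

D

Divergence at each region's feature centre — A: about +3, C: about -2, D: about -5. Region D is most negative.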